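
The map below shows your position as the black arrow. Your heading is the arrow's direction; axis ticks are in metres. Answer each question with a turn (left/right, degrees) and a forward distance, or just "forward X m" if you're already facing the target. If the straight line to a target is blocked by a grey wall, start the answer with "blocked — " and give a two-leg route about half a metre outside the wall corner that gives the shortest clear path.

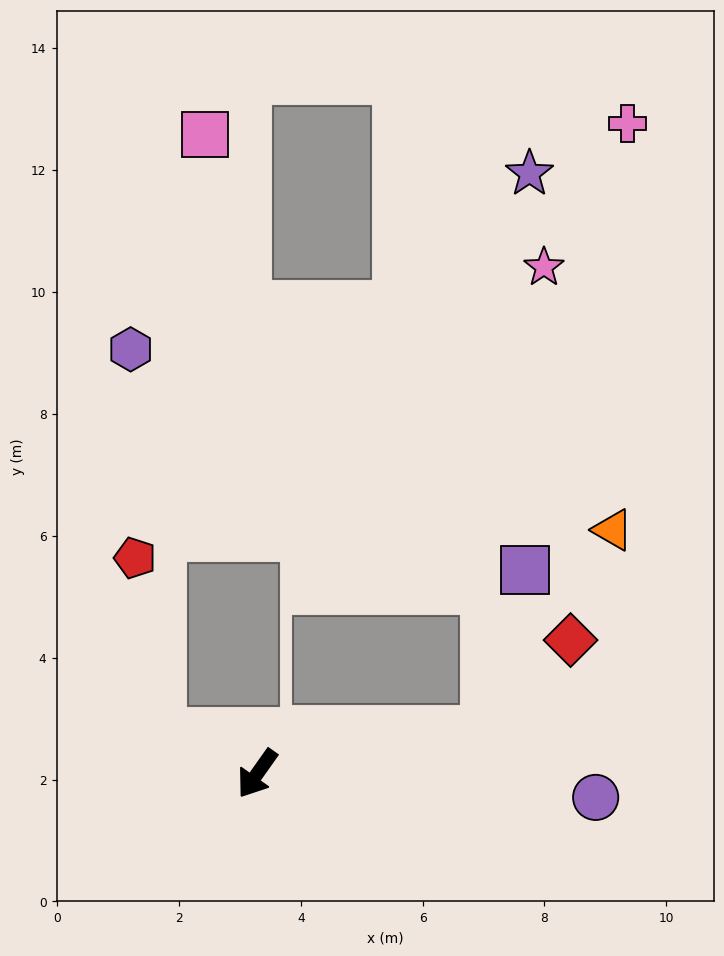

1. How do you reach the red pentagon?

blocked — turn right 77°, forward 1.7 m, then turn right 60°, forward 2.9 m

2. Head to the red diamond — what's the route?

blocked — turn left 136°, forward 3.8 m, then turn left 37°, forward 2.0 m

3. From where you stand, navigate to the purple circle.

turn left 121°, forward 5.6 m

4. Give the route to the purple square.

blocked — turn left 136°, forward 3.8 m, then turn left 66°, forward 2.7 m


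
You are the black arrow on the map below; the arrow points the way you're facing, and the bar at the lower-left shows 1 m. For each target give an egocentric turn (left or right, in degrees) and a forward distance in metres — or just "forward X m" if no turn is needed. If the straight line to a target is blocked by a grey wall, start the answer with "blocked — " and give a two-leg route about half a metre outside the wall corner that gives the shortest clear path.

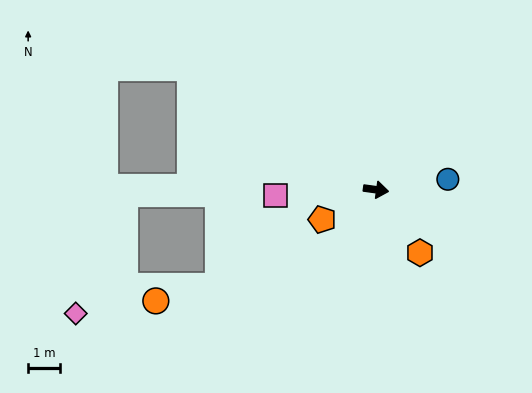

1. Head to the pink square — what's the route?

turn right 169°, forward 3.2 m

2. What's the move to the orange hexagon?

turn right 47°, forward 2.4 m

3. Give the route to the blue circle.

turn left 16°, forward 2.3 m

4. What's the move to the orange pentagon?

turn right 143°, forward 2.0 m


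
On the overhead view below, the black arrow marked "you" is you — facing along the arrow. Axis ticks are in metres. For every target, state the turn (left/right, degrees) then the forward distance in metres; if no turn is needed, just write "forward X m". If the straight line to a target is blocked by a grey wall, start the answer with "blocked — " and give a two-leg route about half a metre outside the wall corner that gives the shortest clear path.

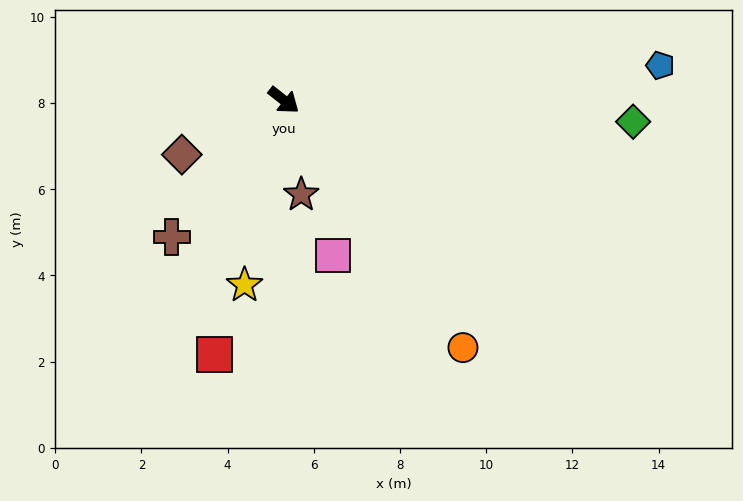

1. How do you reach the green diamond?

turn left 35°, forward 8.1 m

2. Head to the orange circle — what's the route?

turn right 16°, forward 7.1 m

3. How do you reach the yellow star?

turn right 64°, forward 4.4 m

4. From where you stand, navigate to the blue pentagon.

turn left 44°, forward 8.8 m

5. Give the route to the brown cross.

turn right 91°, forward 4.1 m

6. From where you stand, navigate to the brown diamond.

turn right 114°, forward 2.7 m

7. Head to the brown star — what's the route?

turn right 41°, forward 2.2 m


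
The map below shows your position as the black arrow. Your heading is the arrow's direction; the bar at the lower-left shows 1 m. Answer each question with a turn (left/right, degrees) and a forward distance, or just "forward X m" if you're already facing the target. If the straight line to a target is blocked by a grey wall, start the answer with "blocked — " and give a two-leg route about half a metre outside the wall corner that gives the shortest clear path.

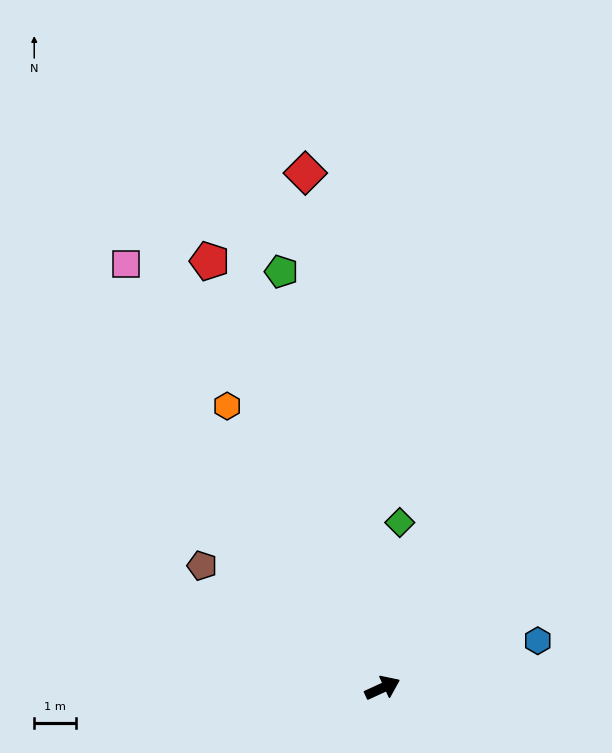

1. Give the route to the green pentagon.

turn left 79°, forward 10.2 m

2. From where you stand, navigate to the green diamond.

turn left 59°, forward 4.0 m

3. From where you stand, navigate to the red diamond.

turn left 74°, forward 12.4 m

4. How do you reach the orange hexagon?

turn left 94°, forward 7.7 m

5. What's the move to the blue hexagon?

turn right 8°, forward 3.9 m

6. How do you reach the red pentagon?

turn left 87°, forward 11.0 m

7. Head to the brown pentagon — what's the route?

turn left 121°, forward 5.2 m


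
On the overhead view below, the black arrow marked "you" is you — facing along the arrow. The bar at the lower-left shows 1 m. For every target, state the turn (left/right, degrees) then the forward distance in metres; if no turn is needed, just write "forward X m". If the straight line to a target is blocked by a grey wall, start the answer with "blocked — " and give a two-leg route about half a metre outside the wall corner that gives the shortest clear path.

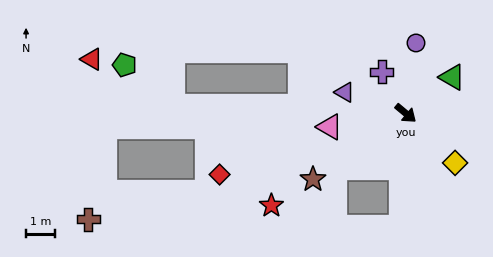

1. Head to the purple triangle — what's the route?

turn right 159°, forward 2.3 m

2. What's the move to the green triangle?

turn left 78°, forward 2.1 m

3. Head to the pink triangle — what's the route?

turn right 130°, forward 2.7 m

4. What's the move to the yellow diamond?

turn right 5°, forward 2.4 m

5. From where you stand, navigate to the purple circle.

turn left 122°, forward 2.5 m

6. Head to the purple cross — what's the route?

turn left 160°, forward 1.7 m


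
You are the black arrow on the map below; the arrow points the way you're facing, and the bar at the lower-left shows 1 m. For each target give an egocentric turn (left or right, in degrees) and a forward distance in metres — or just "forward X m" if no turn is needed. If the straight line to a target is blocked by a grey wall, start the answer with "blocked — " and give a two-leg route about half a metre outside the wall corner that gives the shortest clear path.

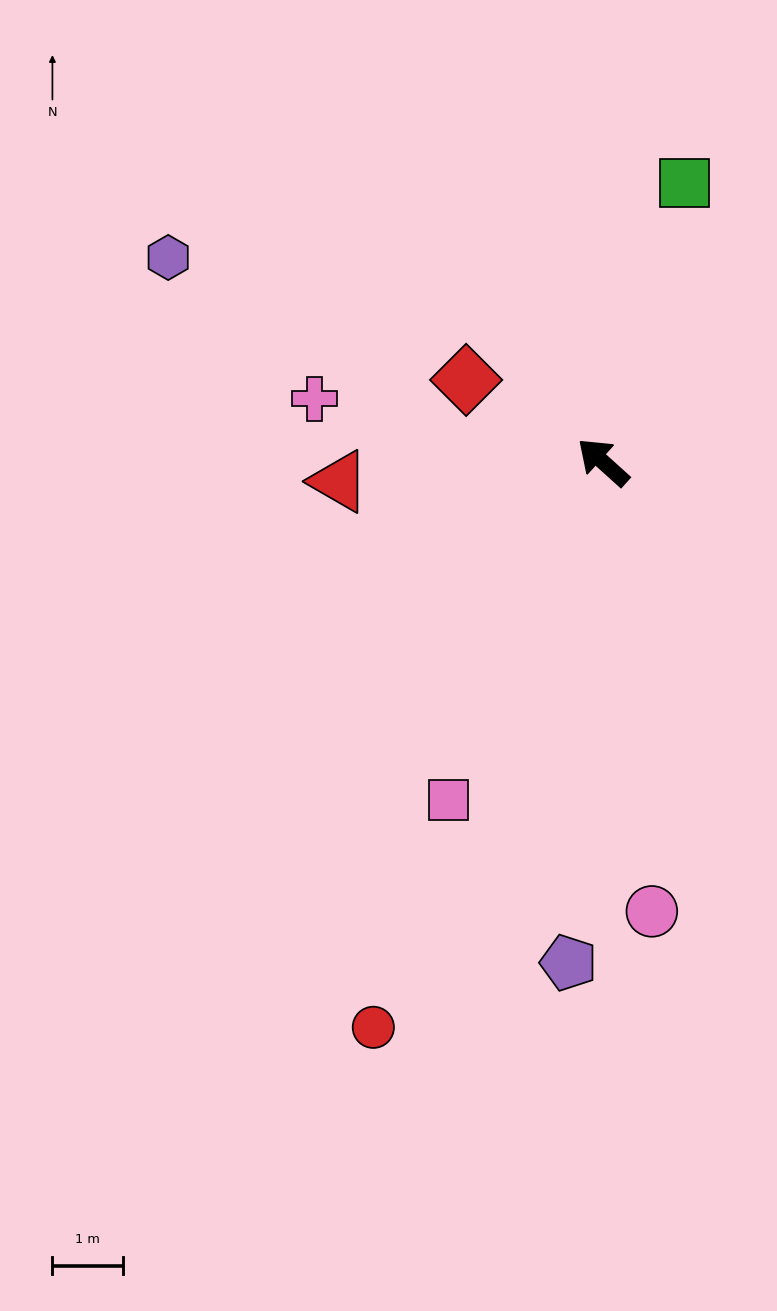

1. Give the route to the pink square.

turn left 107°, forward 5.3 m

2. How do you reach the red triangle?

turn left 46°, forward 3.8 m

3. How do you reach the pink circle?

turn left 138°, forward 6.4 m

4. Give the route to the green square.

turn right 64°, forward 4.1 m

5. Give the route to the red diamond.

turn left 11°, forward 2.3 m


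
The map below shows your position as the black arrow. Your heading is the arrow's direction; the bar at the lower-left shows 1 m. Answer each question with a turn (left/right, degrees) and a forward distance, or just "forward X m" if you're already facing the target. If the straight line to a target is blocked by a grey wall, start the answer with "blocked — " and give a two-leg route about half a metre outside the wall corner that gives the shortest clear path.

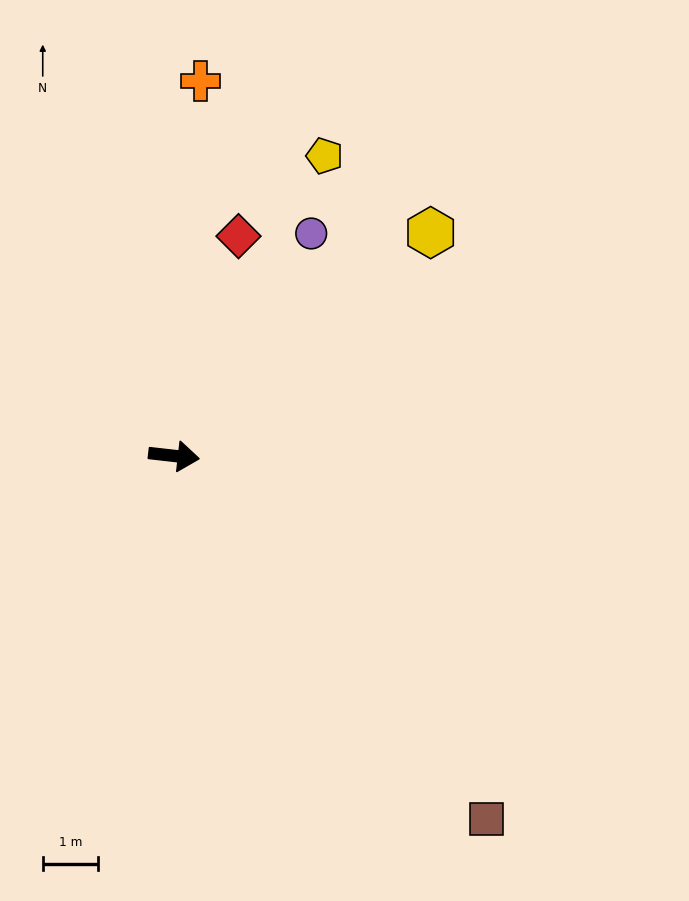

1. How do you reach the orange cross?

turn left 92°, forward 6.8 m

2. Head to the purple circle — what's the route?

turn left 65°, forward 4.7 m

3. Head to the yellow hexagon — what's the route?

turn left 47°, forward 6.2 m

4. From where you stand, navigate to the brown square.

turn right 43°, forward 8.7 m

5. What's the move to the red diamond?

turn left 80°, forward 4.2 m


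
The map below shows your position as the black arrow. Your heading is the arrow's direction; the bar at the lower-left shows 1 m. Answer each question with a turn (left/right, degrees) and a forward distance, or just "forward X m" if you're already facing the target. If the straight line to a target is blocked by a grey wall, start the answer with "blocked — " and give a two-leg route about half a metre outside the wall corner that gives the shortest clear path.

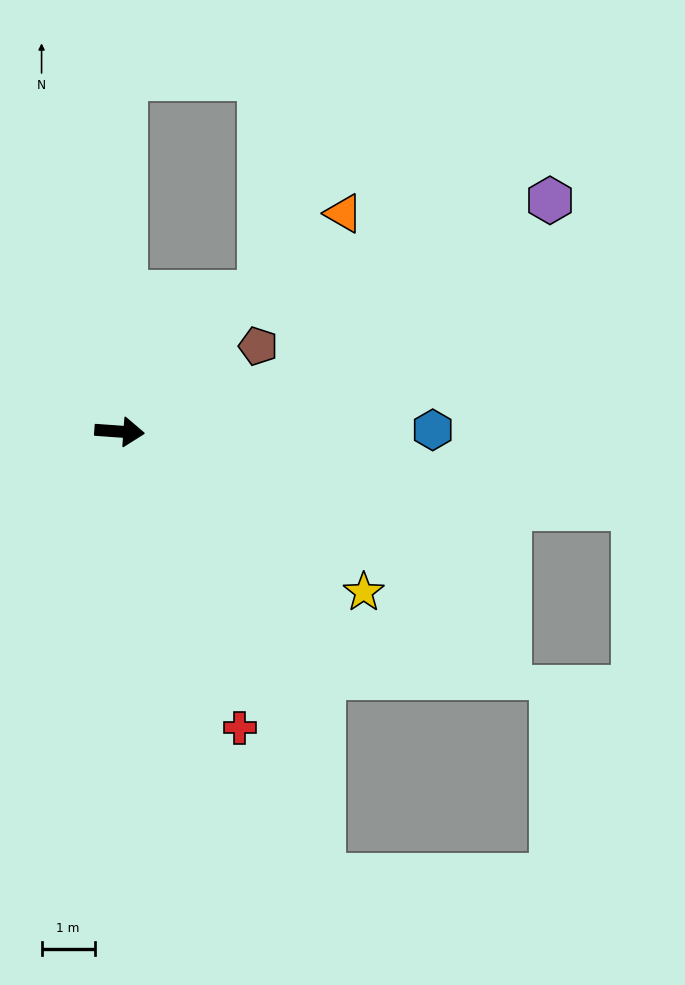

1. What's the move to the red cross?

turn right 64°, forward 6.0 m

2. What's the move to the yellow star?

turn right 29°, forward 5.5 m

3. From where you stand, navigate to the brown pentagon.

turn left 36°, forward 3.1 m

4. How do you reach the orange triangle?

turn left 48°, forward 5.9 m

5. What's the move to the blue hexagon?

turn left 4°, forward 5.9 m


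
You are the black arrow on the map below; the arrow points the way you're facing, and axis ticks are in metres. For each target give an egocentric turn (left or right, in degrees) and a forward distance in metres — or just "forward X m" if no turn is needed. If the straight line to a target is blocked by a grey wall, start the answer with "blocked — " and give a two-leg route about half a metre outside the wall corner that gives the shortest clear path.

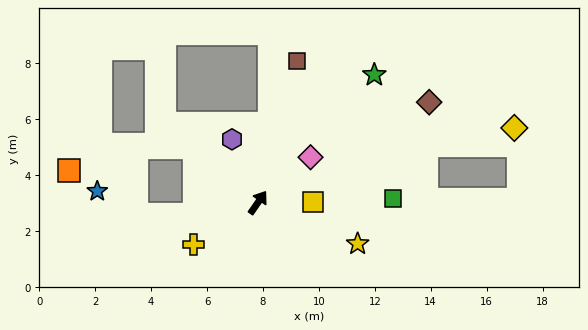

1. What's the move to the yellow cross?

turn left 158°, forward 2.8 m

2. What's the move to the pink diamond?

turn right 14°, forward 2.5 m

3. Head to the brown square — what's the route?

turn left 20°, forward 5.3 m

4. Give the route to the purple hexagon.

turn left 57°, forward 2.4 m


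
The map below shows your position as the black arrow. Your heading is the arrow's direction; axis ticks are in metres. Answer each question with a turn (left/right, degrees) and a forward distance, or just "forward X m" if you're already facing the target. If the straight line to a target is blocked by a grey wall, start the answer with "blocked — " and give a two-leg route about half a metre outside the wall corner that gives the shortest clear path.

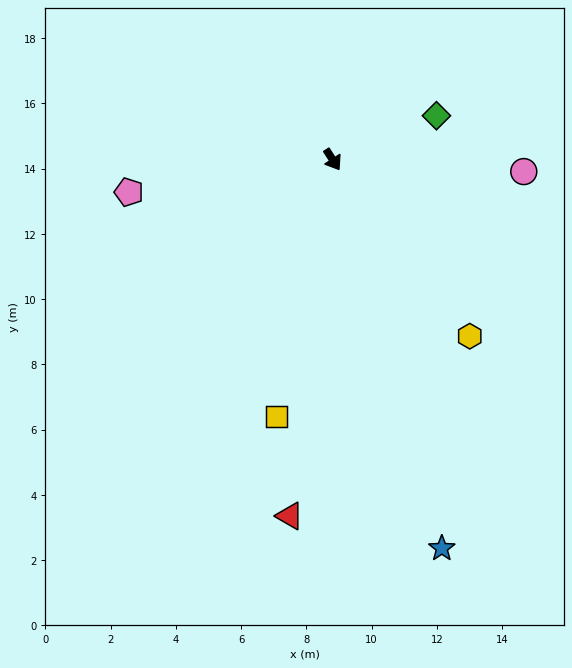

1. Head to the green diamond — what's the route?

turn left 80°, forward 3.5 m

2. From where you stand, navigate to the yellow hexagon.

turn left 5°, forward 6.9 m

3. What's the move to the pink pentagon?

turn right 114°, forward 6.3 m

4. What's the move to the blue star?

turn right 17°, forward 12.4 m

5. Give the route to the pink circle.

turn left 54°, forward 5.9 m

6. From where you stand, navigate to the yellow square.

turn right 45°, forward 8.1 m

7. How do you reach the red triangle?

turn right 40°, forward 11.0 m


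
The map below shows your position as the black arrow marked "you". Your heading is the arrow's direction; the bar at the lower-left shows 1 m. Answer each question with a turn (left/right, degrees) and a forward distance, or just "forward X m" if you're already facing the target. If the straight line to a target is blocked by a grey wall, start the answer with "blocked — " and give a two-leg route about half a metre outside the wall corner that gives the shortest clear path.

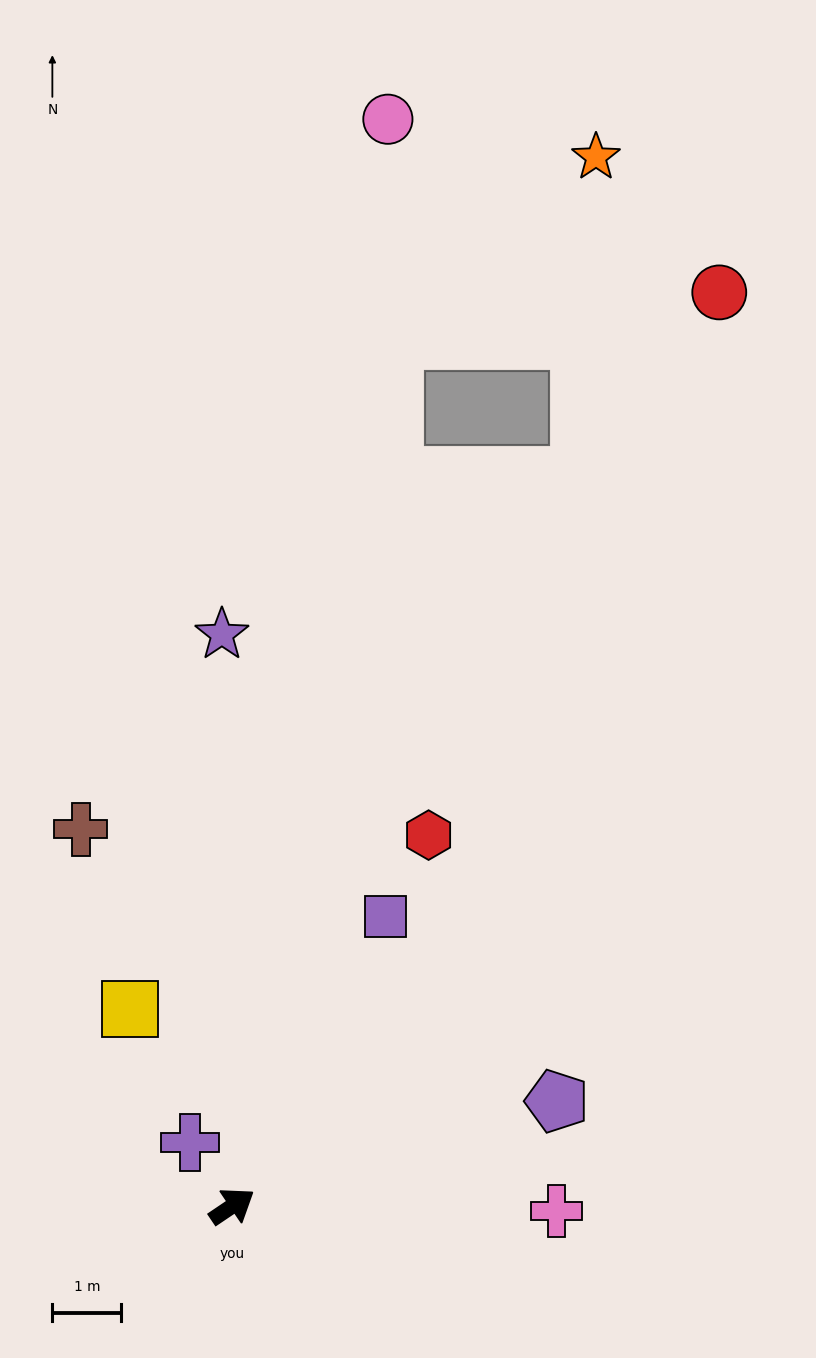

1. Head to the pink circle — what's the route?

turn left 48°, forward 15.9 m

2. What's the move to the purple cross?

turn left 90°, forward 1.1 m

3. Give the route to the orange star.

blocked — turn left 45°, forward 12.8 m, then turn right 37°, forward 4.0 m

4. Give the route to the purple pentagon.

turn right 16°, forward 5.0 m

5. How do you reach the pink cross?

turn right 35°, forward 4.7 m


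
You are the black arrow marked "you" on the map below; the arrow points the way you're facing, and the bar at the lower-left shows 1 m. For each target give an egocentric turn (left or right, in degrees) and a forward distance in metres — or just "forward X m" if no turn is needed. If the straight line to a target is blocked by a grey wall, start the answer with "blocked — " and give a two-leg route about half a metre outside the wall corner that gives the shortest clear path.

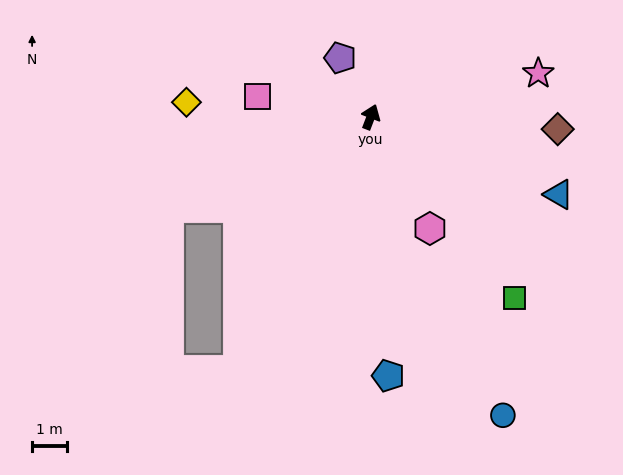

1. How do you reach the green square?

turn right 121°, forward 6.6 m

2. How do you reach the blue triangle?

turn right 91°, forward 5.8 m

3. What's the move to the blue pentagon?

turn right 155°, forward 7.4 m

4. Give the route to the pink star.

turn right 54°, forward 4.9 m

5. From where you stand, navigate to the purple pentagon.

turn left 48°, forward 1.9 m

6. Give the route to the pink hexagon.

turn right 131°, forward 3.6 m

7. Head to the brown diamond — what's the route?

turn right 73°, forward 5.3 m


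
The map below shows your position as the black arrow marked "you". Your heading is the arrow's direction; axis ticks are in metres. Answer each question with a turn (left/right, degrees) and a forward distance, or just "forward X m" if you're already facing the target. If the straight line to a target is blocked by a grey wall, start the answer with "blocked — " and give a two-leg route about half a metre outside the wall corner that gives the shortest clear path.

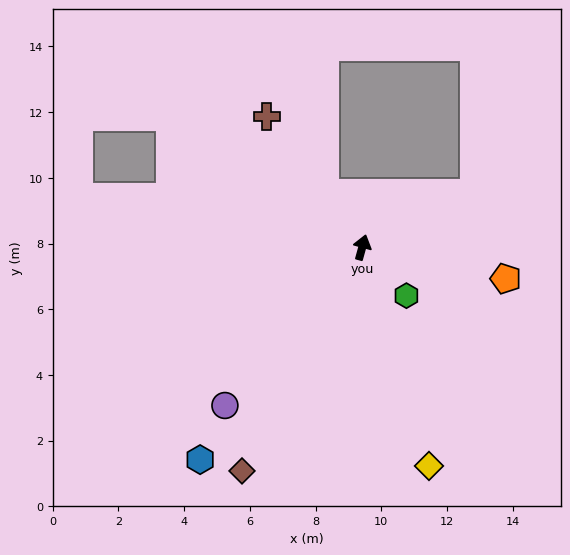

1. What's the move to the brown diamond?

turn left 167°, forward 7.7 m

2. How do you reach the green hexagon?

turn right 122°, forward 2.0 m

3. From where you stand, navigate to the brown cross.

turn left 52°, forward 4.9 m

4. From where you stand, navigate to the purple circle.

turn left 154°, forward 6.4 m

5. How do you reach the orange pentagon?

turn right 87°, forward 4.5 m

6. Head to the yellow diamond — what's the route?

turn right 148°, forward 7.0 m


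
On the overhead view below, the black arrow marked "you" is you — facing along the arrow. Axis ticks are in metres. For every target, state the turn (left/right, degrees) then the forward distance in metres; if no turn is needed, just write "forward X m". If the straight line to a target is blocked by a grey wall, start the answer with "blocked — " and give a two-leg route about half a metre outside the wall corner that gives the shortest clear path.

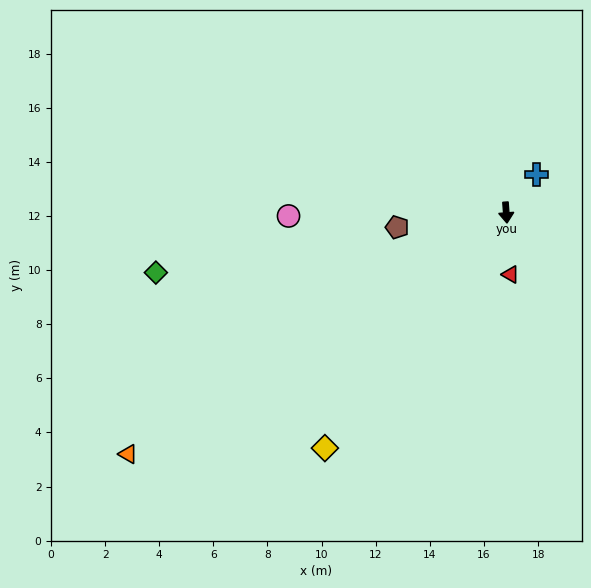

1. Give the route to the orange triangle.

turn right 62°, forward 16.6 m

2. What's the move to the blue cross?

turn left 137°, forward 1.8 m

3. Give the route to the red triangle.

forward 2.3 m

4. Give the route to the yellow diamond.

turn right 42°, forward 11.0 m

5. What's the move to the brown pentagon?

turn right 87°, forward 4.1 m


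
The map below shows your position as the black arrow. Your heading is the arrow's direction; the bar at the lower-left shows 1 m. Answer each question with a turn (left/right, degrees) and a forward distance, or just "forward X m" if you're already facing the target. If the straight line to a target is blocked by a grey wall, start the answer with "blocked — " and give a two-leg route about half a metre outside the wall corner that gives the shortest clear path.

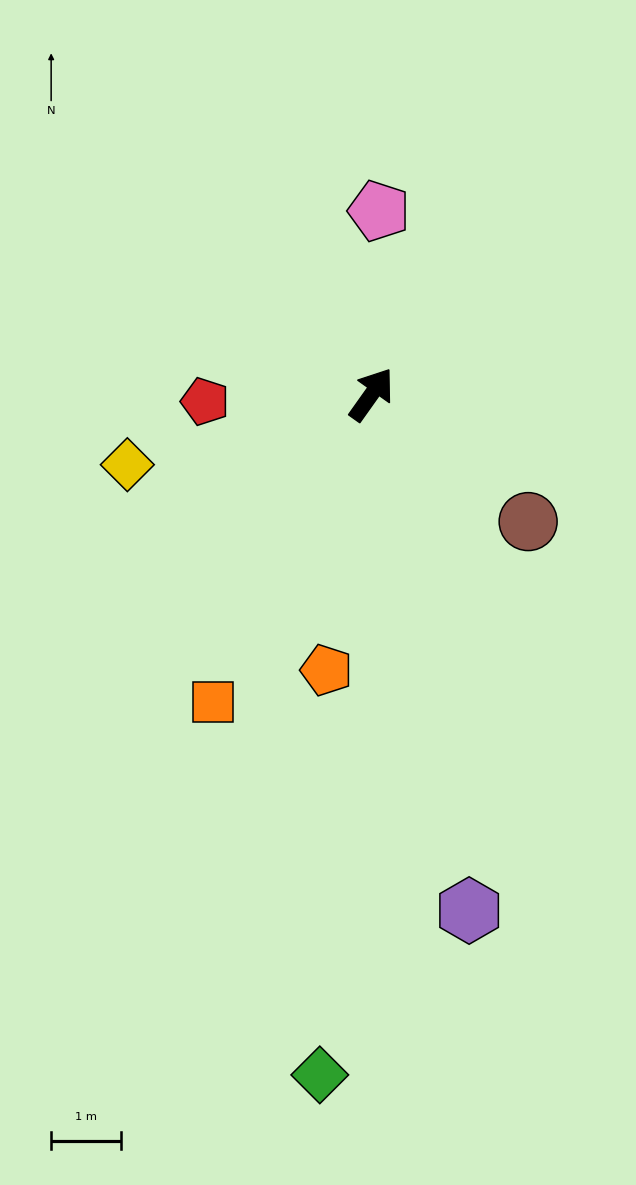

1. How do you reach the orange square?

turn right 172°, forward 5.0 m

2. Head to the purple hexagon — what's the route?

turn right 134°, forward 7.5 m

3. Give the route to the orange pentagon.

turn right 154°, forward 4.0 m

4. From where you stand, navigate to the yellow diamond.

turn left 141°, forward 3.6 m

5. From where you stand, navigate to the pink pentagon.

turn left 33°, forward 2.6 m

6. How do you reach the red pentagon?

turn left 128°, forward 2.4 m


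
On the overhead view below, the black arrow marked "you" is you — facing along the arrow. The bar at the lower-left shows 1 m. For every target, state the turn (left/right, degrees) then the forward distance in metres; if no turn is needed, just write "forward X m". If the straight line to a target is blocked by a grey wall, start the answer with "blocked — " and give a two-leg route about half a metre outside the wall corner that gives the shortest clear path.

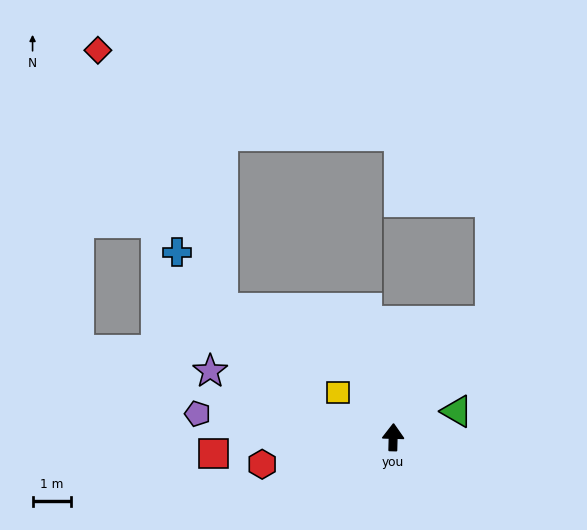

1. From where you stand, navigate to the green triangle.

turn right 66°, forward 1.8 m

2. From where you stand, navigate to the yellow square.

turn left 52°, forward 1.9 m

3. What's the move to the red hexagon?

turn left 103°, forward 3.5 m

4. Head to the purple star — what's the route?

turn left 72°, forward 5.1 m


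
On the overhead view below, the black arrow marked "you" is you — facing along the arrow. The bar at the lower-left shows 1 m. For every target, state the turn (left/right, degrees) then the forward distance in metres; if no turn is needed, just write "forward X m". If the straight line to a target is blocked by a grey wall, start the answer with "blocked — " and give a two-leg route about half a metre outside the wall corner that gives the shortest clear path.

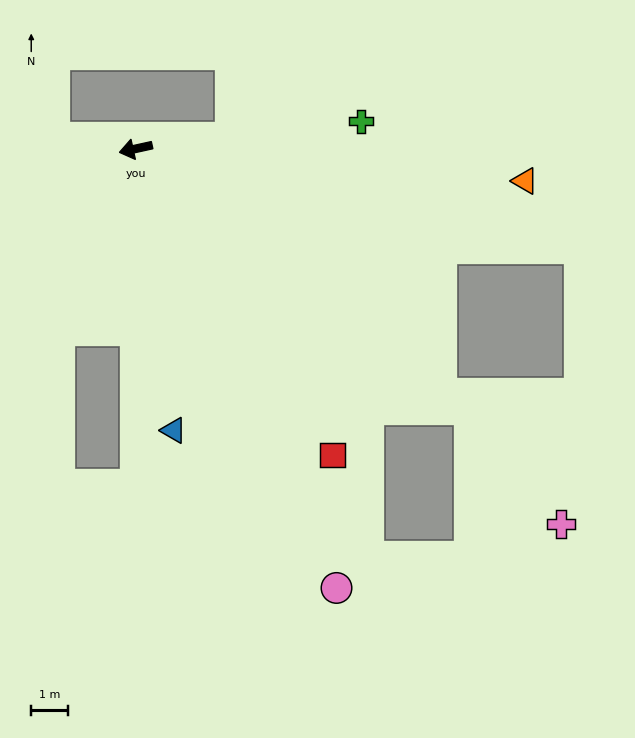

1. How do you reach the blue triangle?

turn left 85°, forward 7.6 m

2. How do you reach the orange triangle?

turn left 163°, forward 10.5 m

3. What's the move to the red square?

turn left 110°, forward 9.8 m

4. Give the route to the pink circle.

turn left 102°, forward 13.0 m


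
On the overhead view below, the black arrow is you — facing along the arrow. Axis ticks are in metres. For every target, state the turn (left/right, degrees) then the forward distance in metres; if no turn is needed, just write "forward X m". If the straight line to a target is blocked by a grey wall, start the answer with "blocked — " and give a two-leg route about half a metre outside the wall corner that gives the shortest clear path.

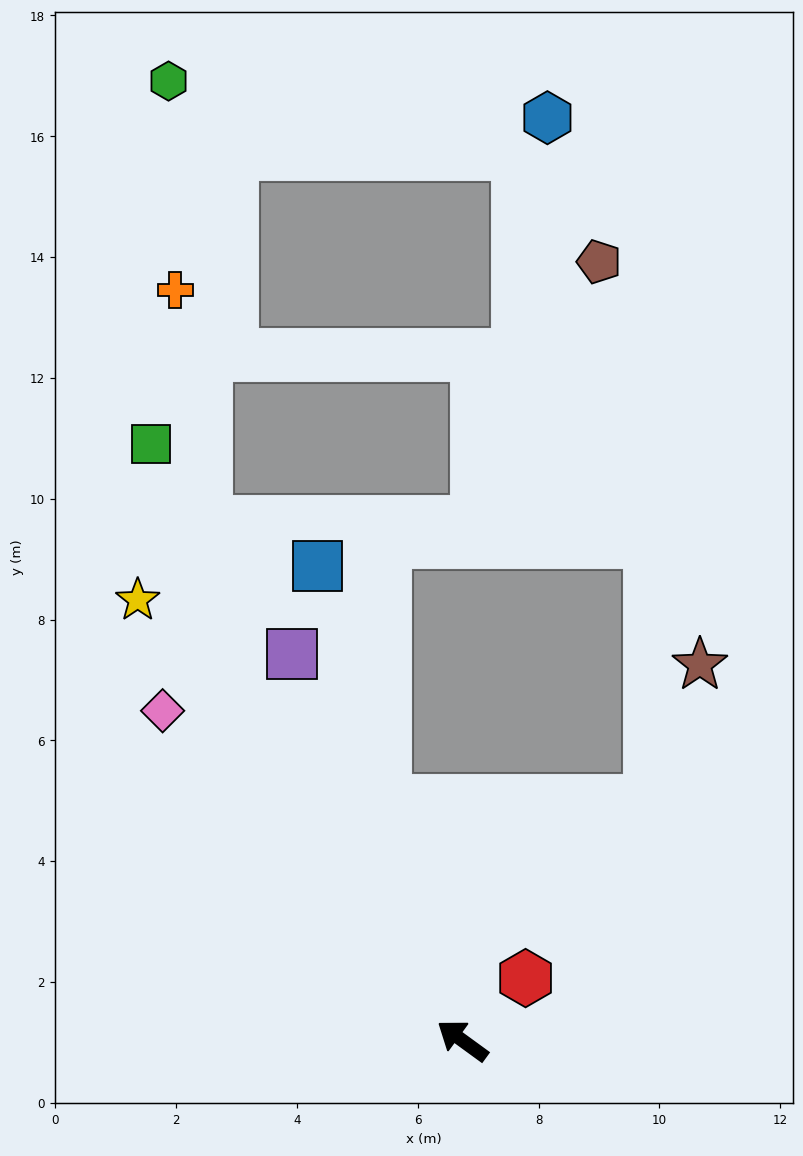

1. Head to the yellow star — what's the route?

turn right 18°, forward 9.1 m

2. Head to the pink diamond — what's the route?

turn right 12°, forward 7.4 m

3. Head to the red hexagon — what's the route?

turn right 99°, forward 1.5 m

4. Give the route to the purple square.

turn right 30°, forward 7.0 m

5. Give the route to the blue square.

turn right 37°, forward 8.2 m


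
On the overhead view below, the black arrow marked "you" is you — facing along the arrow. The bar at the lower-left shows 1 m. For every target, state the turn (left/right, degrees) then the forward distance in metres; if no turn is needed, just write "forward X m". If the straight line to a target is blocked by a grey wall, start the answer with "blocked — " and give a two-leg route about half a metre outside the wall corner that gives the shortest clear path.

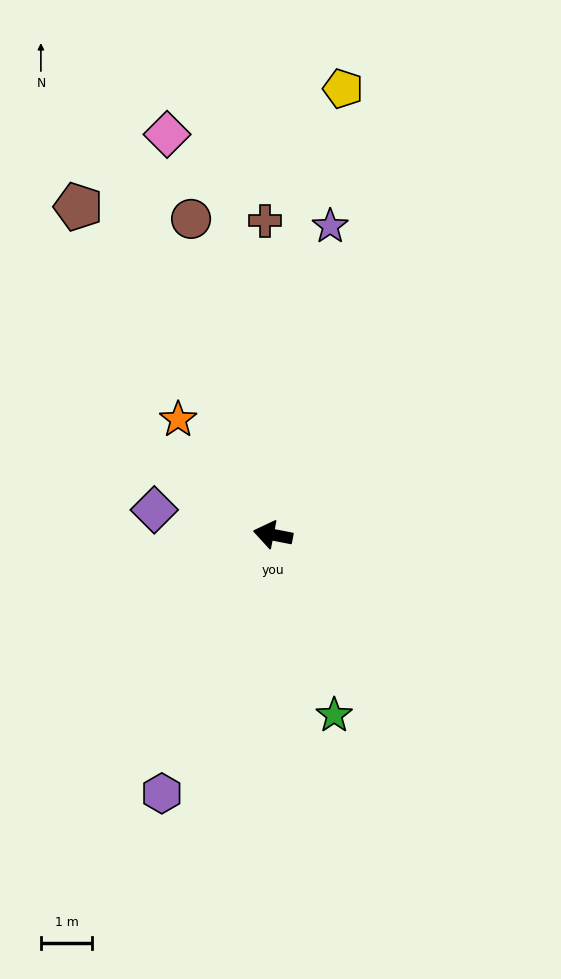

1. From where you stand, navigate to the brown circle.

turn right 64°, forward 6.3 m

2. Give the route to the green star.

turn left 120°, forward 3.7 m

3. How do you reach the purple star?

turn right 89°, forward 6.1 m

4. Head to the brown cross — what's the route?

turn right 77°, forward 6.1 m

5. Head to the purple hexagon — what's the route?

turn left 78°, forward 5.5 m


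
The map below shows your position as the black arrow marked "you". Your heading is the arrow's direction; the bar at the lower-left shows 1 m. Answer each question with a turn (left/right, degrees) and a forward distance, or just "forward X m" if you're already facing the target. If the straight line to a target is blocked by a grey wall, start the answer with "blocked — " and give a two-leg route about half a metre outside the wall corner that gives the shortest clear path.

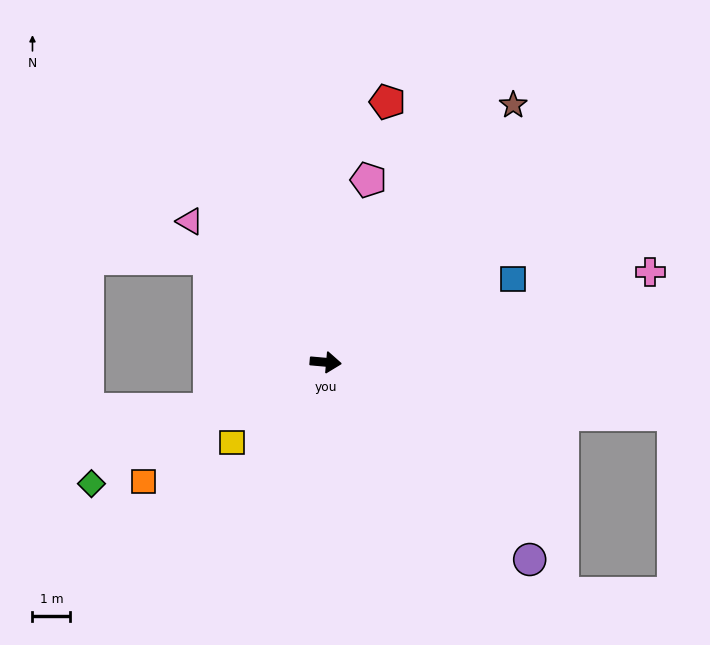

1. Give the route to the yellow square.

turn right 134°, forward 3.3 m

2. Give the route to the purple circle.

turn right 39°, forward 7.5 m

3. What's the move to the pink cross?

turn left 21°, forward 8.9 m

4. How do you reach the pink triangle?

turn left 139°, forward 5.2 m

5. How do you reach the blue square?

turn left 29°, forward 5.4 m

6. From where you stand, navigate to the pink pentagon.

turn left 82°, forward 5.0 m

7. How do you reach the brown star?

turn left 59°, forward 8.4 m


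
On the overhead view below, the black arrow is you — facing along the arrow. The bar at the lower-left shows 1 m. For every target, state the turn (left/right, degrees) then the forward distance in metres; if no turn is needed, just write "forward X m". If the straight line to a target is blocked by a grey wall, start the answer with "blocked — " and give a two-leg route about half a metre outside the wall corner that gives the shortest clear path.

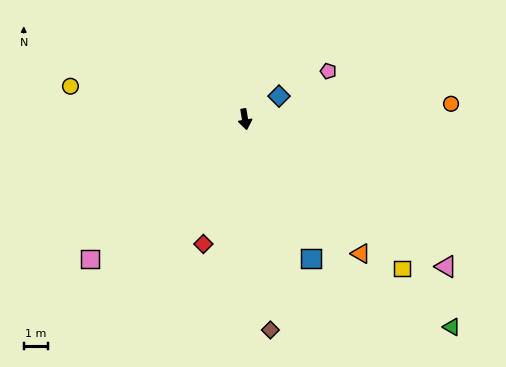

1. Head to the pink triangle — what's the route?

turn left 45°, forward 10.1 m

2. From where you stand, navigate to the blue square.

turn left 16°, forward 6.3 m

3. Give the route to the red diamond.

turn right 28°, forward 5.3 m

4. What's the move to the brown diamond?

turn right 2°, forward 8.6 m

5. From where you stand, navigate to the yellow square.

turn left 37°, forward 8.8 m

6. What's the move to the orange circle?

turn left 85°, forward 8.4 m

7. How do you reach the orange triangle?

turn left 32°, forward 7.2 m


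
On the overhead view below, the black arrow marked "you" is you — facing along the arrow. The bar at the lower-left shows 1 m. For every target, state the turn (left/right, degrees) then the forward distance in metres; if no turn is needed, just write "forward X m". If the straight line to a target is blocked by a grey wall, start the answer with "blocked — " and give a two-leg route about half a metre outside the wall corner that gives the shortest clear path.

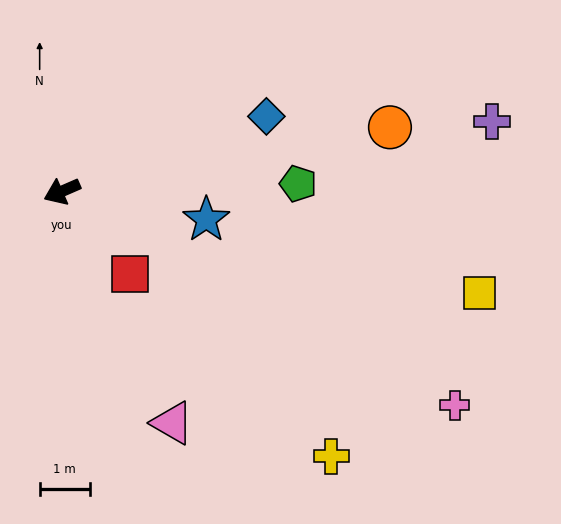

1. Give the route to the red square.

turn left 106°, forward 2.1 m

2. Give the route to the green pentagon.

turn left 158°, forward 4.7 m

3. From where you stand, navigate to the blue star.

turn left 145°, forward 2.9 m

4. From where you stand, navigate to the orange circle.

turn left 168°, forward 6.6 m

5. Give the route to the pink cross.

turn left 128°, forward 8.9 m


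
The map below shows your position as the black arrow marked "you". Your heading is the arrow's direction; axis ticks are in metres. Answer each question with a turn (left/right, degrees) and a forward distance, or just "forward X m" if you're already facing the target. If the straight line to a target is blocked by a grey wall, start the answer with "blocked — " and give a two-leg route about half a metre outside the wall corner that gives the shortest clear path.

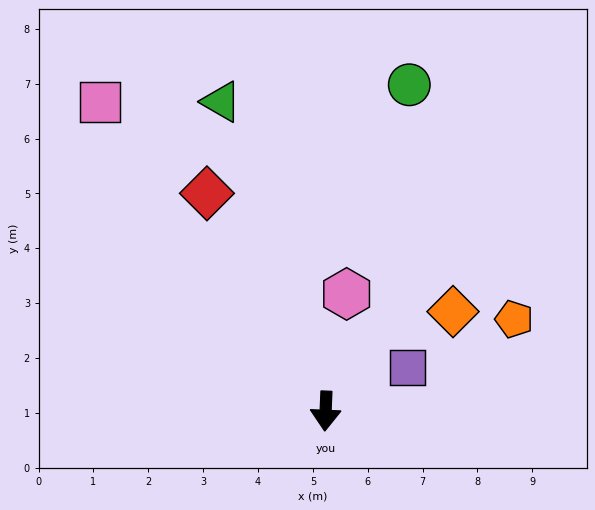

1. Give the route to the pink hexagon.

turn left 172°, forward 2.2 m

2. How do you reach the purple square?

turn left 121°, forward 1.7 m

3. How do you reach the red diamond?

turn right 149°, forward 4.5 m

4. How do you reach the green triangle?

turn right 159°, forward 6.0 m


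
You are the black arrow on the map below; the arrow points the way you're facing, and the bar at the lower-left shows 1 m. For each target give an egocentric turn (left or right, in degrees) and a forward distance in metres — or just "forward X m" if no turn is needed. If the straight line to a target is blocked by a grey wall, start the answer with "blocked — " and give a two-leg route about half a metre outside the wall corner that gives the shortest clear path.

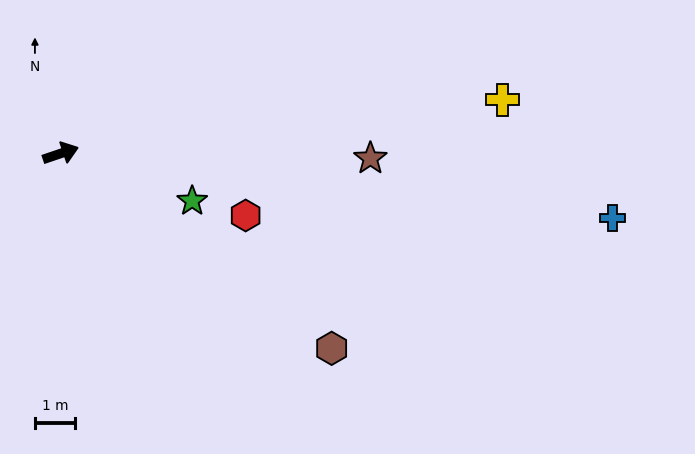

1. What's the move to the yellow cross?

turn right 12°, forward 11.2 m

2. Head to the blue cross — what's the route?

turn right 25°, forward 13.9 m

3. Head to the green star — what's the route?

turn right 39°, forward 3.5 m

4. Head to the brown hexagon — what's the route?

turn right 54°, forward 8.4 m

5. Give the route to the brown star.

turn right 20°, forward 7.8 m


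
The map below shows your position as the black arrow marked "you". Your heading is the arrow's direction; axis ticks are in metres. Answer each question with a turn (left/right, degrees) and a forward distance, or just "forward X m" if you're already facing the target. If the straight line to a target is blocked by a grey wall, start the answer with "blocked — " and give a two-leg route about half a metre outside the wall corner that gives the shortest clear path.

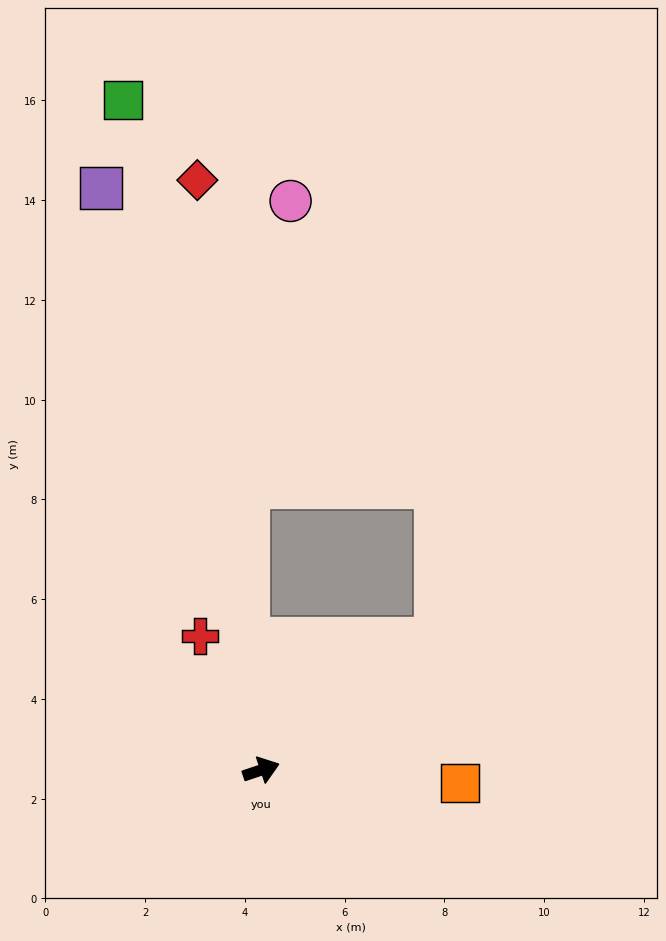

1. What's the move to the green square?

turn left 83°, forward 13.7 m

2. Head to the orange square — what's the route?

turn right 22°, forward 4.0 m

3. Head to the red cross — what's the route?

turn left 96°, forward 3.0 m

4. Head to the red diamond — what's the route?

turn left 78°, forward 11.9 m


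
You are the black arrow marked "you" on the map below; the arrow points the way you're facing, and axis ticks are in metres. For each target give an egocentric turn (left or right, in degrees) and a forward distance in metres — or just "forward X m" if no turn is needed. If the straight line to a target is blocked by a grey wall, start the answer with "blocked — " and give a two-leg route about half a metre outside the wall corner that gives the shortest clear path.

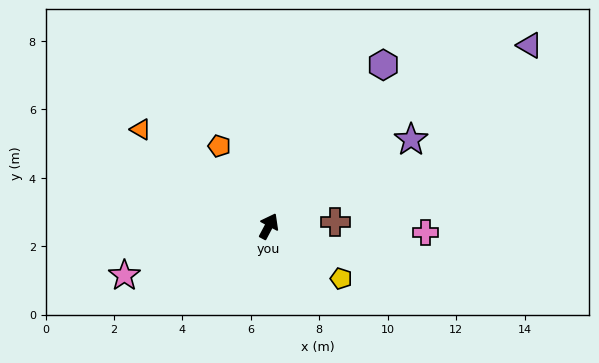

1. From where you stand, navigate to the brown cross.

turn right 58°, forward 1.9 m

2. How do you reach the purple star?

turn right 31°, forward 4.9 m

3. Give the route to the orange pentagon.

turn left 60°, forward 2.8 m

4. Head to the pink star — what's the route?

turn left 137°, forward 4.5 m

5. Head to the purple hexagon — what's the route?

turn right 7°, forward 5.8 m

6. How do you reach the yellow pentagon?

turn right 98°, forward 2.6 m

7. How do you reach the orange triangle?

turn left 81°, forward 4.7 m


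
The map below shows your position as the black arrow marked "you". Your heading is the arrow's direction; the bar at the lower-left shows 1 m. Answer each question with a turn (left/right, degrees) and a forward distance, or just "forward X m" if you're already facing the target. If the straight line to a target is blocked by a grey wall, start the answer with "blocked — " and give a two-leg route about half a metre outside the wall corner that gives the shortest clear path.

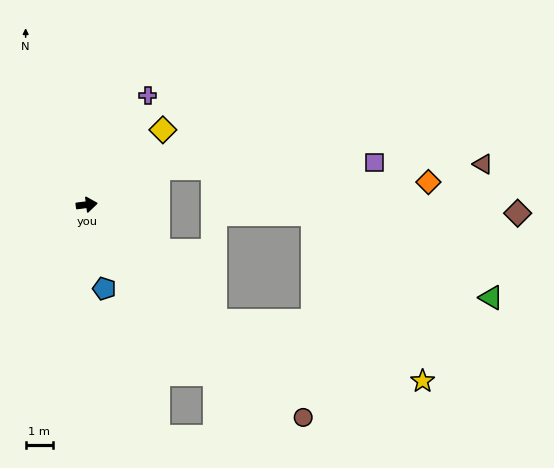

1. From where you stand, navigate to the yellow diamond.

turn left 37°, forward 3.9 m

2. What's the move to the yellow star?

blocked — turn right 49°, forward 6.3 m, then turn left 25°, forward 7.8 m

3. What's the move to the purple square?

blocked — turn left 19°, forward 2.9 m, then turn right 25°, forward 7.9 m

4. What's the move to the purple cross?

turn left 53°, forward 4.5 m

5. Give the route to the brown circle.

turn right 52°, forward 11.0 m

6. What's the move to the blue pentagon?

turn right 86°, forward 3.1 m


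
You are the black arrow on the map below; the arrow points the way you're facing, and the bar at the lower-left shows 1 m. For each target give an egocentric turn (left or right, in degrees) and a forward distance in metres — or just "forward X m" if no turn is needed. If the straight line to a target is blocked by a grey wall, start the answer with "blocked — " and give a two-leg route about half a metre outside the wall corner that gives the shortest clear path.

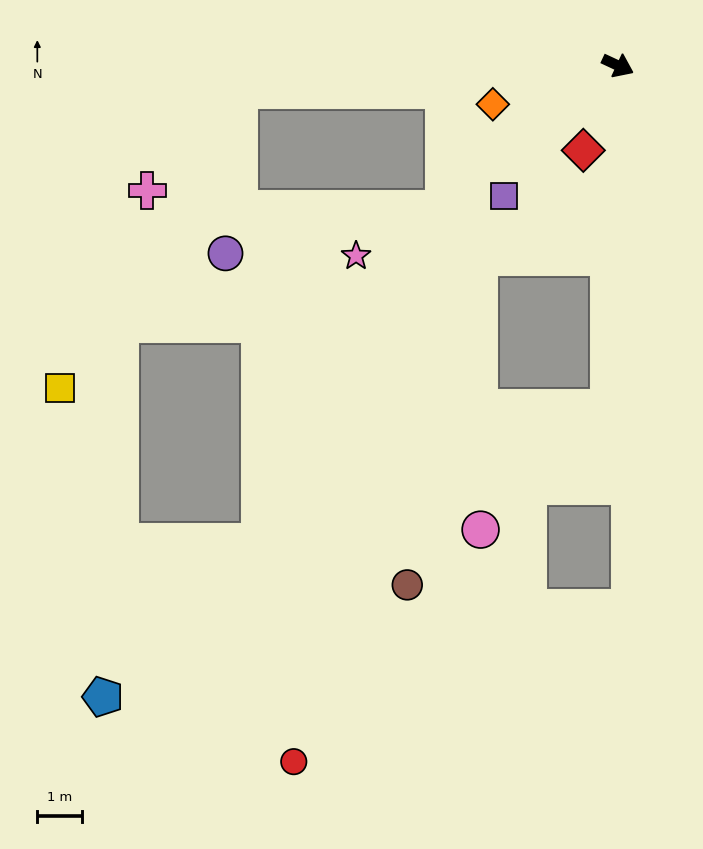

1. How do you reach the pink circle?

blocked — turn right 67°, forward 7.7 m, then turn right 45°, forward 3.9 m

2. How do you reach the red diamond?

turn right 87°, forward 2.0 m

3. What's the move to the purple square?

turn right 106°, forward 3.9 m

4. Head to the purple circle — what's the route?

blocked — turn right 115°, forward 5.0 m, then turn right 29°, forward 5.0 m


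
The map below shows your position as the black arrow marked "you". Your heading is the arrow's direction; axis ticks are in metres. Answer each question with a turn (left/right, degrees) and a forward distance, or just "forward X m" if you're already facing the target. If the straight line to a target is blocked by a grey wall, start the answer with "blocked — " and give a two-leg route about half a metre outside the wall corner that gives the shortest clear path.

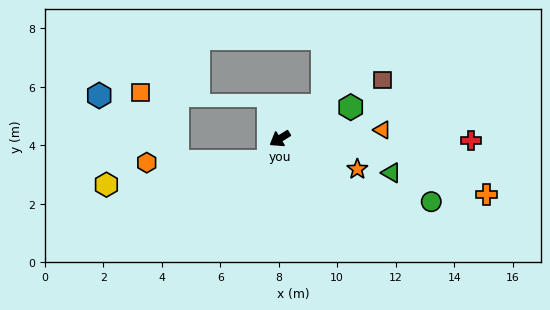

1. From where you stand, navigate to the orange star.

turn left 127°, forward 2.8 m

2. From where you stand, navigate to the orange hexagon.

blocked — turn left 34°, forward 0.9 m, then turn right 66°, forward 4.2 m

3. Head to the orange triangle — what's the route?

turn left 153°, forward 3.5 m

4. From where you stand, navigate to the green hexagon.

turn left 172°, forward 2.7 m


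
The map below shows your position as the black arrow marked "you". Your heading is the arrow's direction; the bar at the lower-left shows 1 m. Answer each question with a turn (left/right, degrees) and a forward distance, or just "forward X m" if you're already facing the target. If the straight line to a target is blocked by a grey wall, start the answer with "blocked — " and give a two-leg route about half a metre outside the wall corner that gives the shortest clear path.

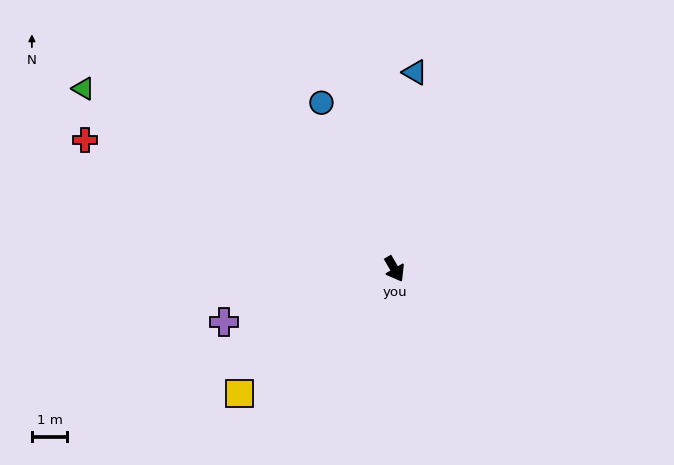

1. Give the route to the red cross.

turn right 143°, forward 9.5 m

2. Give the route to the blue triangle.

turn left 144°, forward 5.6 m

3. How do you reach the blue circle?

turn left 174°, forward 5.1 m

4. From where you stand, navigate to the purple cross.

turn right 103°, forward 5.1 m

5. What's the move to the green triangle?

turn right 150°, forward 10.2 m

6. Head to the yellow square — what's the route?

turn right 81°, forward 5.6 m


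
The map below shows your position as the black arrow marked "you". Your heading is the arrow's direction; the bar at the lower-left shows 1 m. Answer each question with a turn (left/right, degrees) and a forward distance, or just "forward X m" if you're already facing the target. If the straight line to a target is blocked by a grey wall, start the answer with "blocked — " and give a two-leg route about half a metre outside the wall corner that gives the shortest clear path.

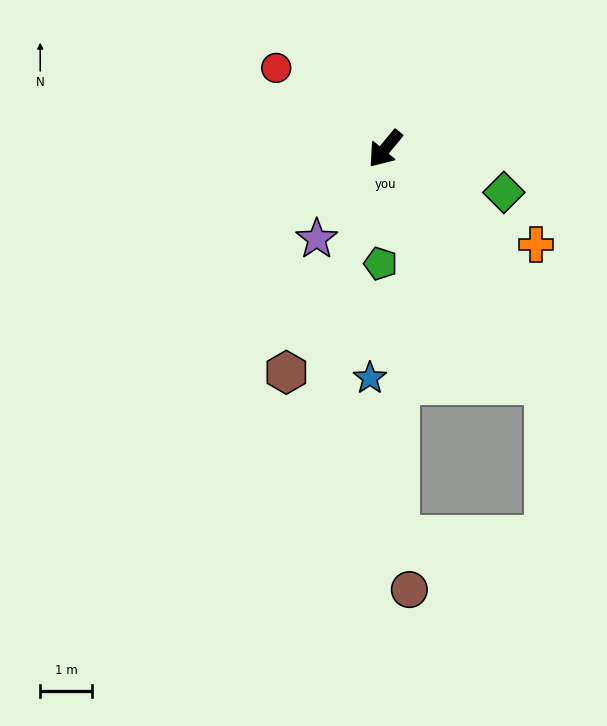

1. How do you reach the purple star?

turn left 2°, forward 2.2 m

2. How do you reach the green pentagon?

turn left 37°, forward 2.2 m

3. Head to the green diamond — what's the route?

turn left 109°, forward 2.5 m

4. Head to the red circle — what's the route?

turn right 87°, forward 2.6 m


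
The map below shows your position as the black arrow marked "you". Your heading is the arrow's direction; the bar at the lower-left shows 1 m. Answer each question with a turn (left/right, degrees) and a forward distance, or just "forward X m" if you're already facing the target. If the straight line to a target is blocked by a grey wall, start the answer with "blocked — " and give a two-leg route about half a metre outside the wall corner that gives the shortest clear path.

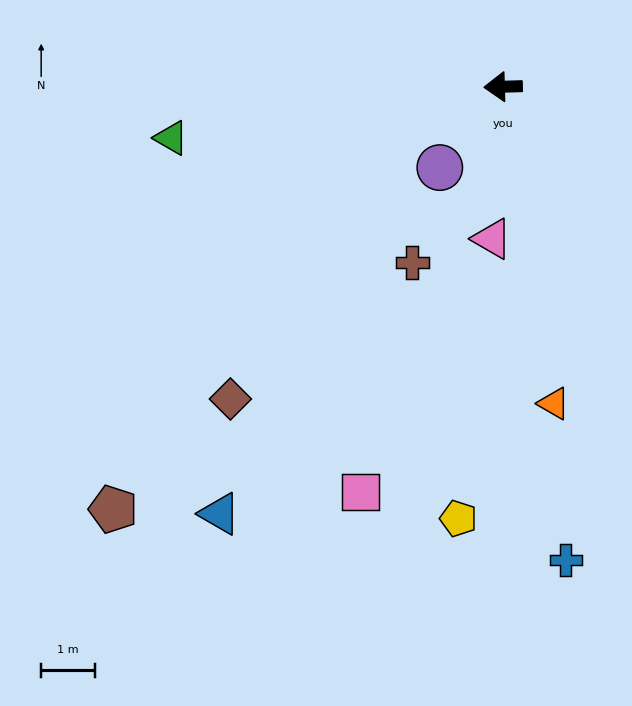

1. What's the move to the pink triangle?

turn left 84°, forward 2.8 m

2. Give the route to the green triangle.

turn left 7°, forward 6.3 m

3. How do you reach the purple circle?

turn left 50°, forward 1.9 m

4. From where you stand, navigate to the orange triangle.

turn left 97°, forward 6.0 m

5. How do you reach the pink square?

turn left 69°, forward 8.0 m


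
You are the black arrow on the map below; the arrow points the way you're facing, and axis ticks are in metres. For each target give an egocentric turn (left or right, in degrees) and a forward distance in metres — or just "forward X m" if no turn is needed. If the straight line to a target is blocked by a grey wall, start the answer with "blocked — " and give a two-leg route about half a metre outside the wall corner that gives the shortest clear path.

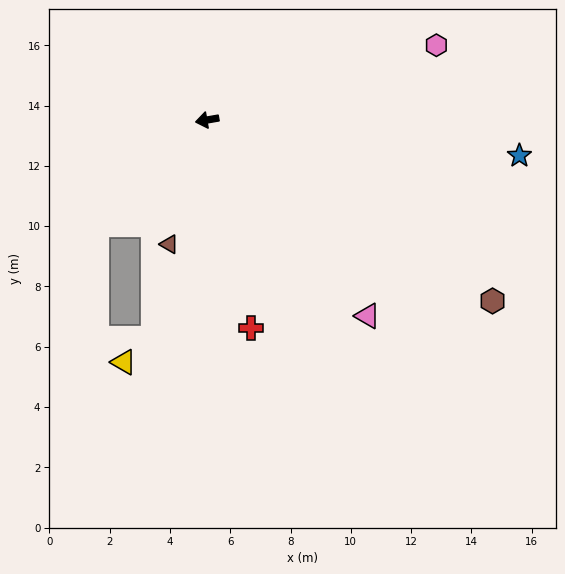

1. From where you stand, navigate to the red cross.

turn left 92°, forward 7.1 m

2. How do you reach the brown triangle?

turn left 63°, forward 4.3 m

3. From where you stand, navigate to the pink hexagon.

turn right 172°, forward 8.0 m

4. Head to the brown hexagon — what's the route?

turn left 138°, forward 11.2 m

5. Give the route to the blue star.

turn left 164°, forward 10.4 m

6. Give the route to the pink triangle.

turn left 119°, forward 8.4 m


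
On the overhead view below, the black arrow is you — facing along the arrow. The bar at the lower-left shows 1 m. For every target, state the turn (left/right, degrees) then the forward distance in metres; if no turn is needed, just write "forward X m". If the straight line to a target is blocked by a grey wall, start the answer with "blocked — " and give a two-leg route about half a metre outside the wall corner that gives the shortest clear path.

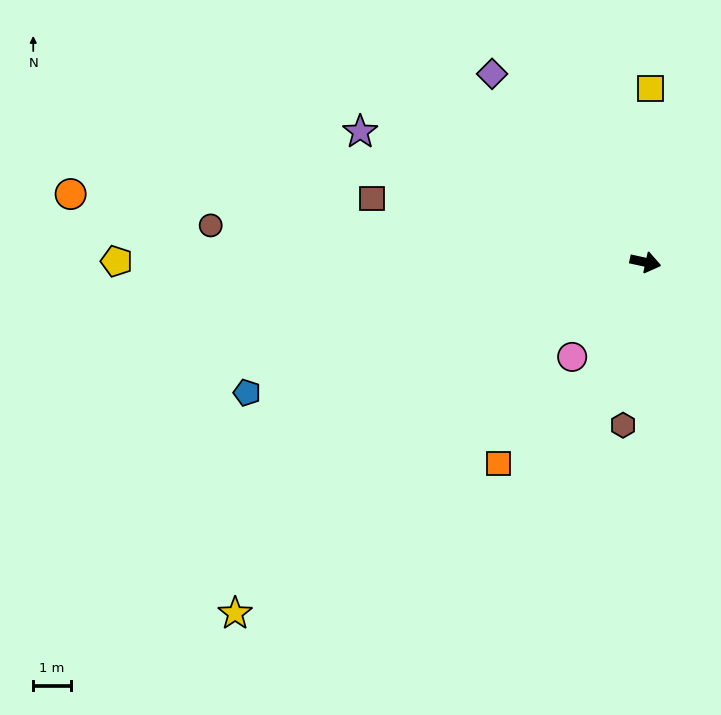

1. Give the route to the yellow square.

turn left 101°, forward 4.6 m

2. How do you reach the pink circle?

turn right 115°, forward 3.2 m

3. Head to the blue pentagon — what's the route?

turn right 150°, forward 11.1 m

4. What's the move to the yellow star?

turn right 127°, forward 14.3 m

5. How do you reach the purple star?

turn left 168°, forward 8.3 m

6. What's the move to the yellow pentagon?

turn right 168°, forward 14.0 m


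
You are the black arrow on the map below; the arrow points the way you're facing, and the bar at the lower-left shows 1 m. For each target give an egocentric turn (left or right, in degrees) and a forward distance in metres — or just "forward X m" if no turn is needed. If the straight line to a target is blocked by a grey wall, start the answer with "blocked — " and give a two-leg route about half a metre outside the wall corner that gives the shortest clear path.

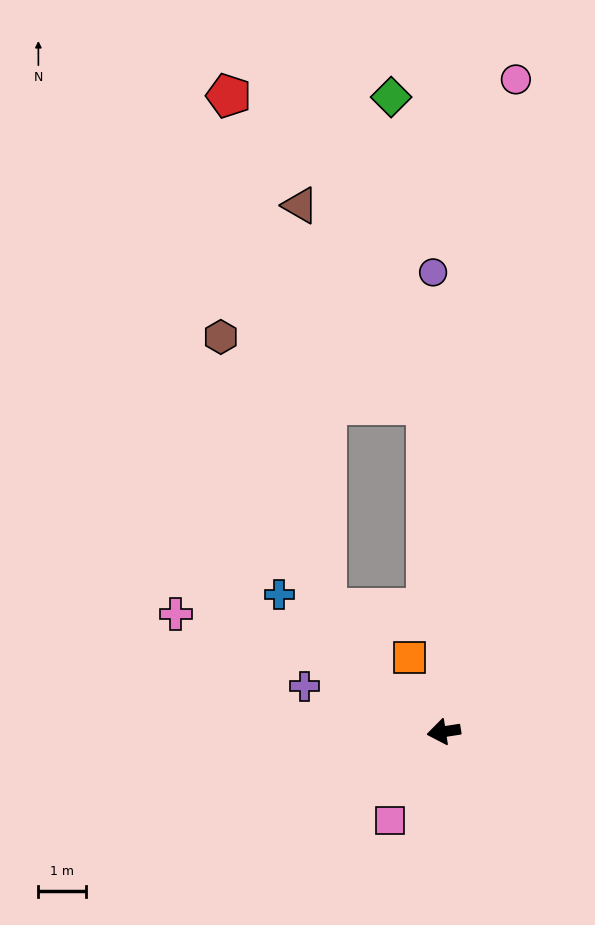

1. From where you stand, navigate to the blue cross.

turn right 49°, forward 4.5 m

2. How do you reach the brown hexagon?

blocked — turn right 96°, forward 6.9 m, then turn left 69°, forward 4.6 m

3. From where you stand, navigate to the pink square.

turn left 50°, forward 2.2 m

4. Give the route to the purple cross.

turn right 27°, forward 3.1 m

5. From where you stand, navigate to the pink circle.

turn right 105°, forward 13.9 m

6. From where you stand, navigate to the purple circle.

turn right 98°, forward 9.7 m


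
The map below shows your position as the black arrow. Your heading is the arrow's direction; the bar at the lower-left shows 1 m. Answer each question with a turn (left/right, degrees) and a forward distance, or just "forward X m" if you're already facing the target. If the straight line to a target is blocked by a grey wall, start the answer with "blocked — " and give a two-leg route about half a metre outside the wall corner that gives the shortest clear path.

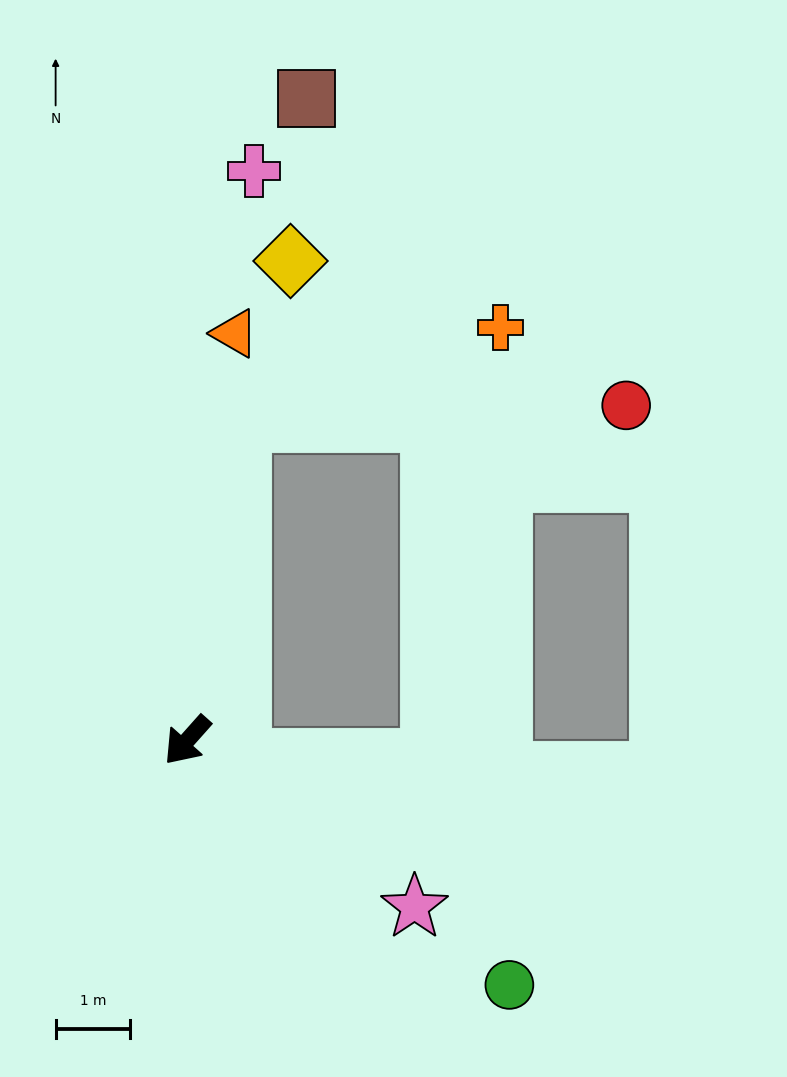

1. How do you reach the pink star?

turn left 95°, forward 3.8 m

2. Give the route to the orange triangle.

turn right 145°, forward 5.5 m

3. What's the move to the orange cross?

blocked — turn right 148°, forward 4.4 m, then turn right 61°, forward 3.7 m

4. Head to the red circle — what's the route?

blocked — turn right 148°, forward 4.4 m, then turn right 78°, forward 5.2 m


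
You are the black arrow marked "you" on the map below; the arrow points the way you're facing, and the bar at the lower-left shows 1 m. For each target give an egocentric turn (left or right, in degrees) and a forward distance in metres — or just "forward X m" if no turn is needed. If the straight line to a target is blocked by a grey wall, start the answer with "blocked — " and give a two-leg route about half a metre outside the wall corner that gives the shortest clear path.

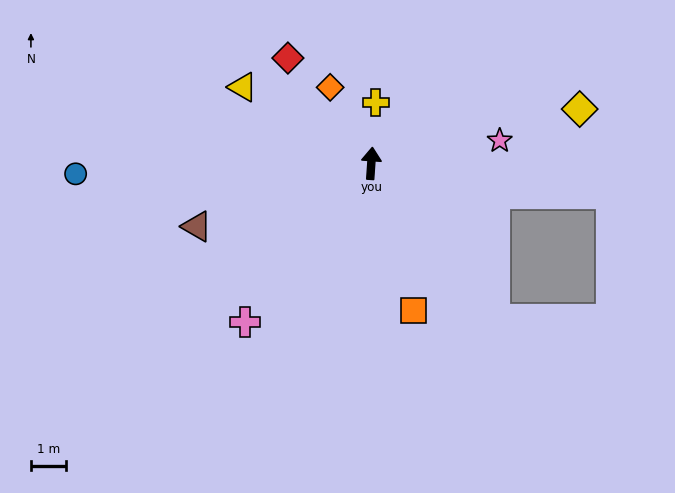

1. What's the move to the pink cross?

turn left 145°, forward 5.7 m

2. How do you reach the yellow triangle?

turn left 63°, forward 4.2 m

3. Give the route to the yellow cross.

forward 1.7 m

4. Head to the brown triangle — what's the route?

turn left 114°, forward 5.2 m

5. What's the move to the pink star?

turn right 76°, forward 3.7 m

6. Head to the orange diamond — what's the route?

turn left 32°, forward 2.4 m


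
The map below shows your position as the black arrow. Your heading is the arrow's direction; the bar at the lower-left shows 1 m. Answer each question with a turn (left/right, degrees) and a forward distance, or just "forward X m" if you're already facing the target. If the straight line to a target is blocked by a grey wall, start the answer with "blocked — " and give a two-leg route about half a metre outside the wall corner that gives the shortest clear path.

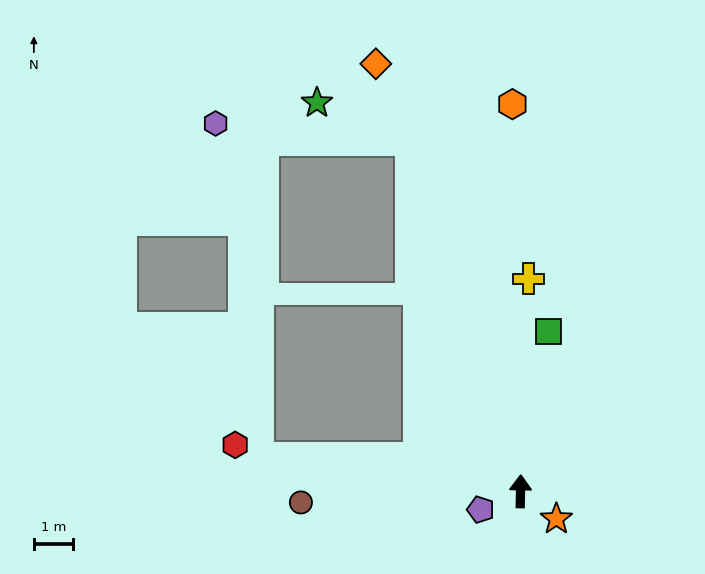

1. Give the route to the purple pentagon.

turn left 116°, forward 1.1 m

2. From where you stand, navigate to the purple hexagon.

blocked — turn left 18°, forward 9.5 m, then turn left 68°, forward 5.0 m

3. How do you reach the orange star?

turn right 126°, forward 1.2 m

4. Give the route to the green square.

turn right 9°, forward 4.2 m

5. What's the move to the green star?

blocked — turn left 18°, forward 9.5 m, then turn left 52°, forward 2.6 m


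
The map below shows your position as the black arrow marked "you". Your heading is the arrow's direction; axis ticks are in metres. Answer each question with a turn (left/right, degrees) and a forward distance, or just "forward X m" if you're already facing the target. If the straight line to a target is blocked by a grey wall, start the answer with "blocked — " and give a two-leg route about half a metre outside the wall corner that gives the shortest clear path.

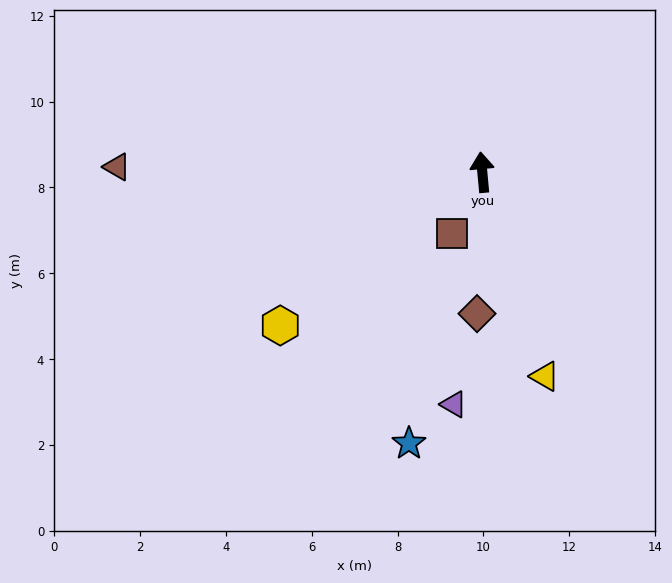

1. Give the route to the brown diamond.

turn left 173°, forward 3.3 m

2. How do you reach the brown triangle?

turn left 84°, forward 8.5 m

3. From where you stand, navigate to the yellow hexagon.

turn left 122°, forward 5.9 m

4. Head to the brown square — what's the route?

turn left 149°, forward 1.6 m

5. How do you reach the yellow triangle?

turn right 168°, forward 5.0 m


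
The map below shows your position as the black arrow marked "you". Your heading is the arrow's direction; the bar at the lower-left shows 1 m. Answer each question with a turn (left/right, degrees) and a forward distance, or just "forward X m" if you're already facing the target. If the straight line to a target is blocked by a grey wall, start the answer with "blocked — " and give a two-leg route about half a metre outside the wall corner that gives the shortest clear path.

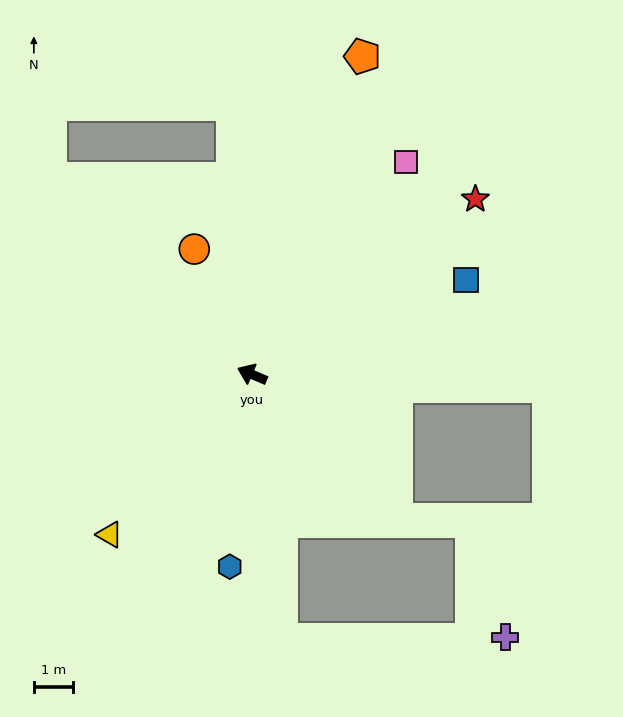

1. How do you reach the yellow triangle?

turn left 71°, forward 5.5 m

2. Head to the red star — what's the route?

turn right 119°, forward 7.3 m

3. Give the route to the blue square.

turn right 133°, forward 6.0 m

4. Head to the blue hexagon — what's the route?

turn left 107°, forward 4.9 m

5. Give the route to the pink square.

turn right 103°, forward 6.7 m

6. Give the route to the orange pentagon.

turn right 86°, forward 8.6 m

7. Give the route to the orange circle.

turn right 42°, forward 3.5 m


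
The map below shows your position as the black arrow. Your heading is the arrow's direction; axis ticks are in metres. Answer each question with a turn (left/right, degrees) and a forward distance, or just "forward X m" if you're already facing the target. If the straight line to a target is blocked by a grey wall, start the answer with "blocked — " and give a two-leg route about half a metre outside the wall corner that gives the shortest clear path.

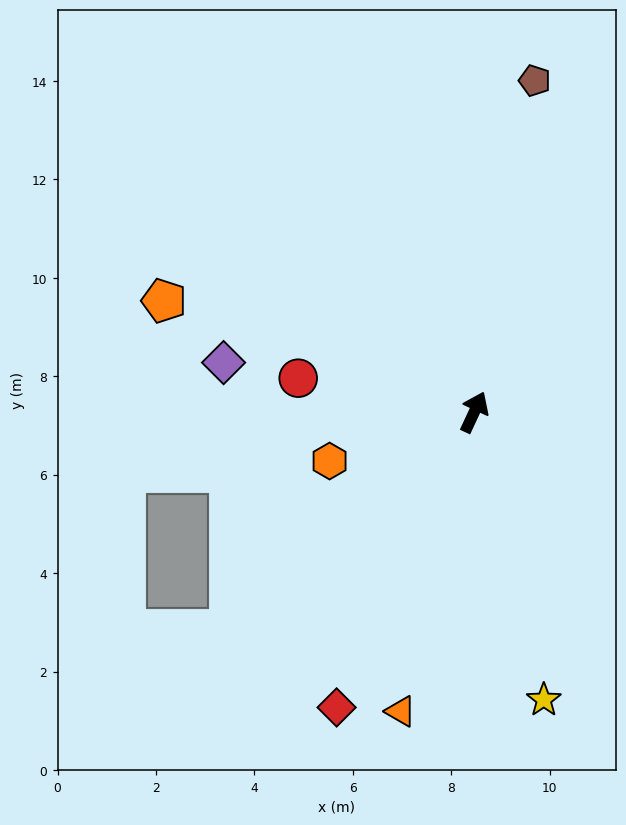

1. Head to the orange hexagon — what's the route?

turn left 134°, forward 3.1 m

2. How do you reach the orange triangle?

turn right 169°, forward 6.3 m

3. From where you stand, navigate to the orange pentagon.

turn left 95°, forward 6.7 m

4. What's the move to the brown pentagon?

turn left 15°, forward 6.8 m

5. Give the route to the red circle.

turn left 104°, forward 3.6 m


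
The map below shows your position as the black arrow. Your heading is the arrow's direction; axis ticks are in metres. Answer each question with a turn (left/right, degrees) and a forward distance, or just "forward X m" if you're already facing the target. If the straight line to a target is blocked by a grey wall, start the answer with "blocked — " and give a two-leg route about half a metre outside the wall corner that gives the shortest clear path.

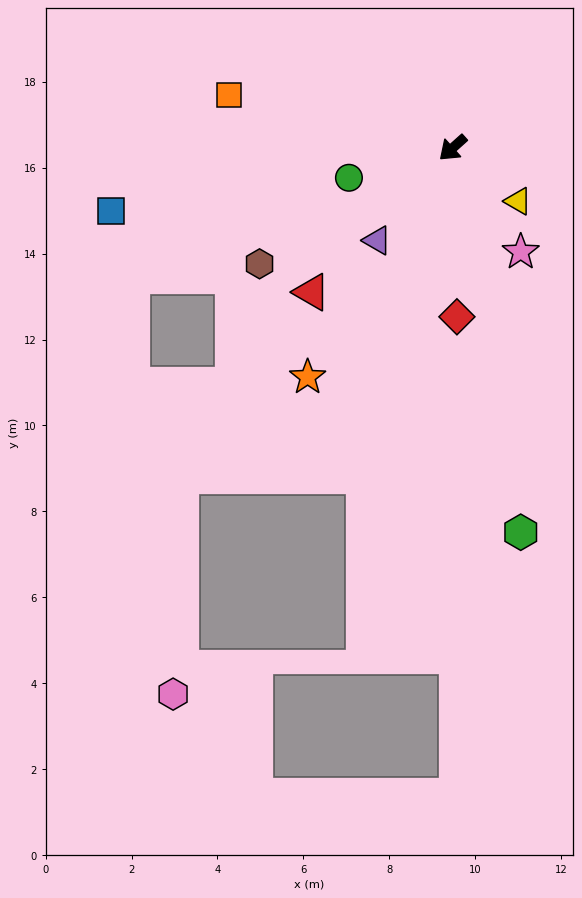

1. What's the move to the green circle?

turn right 26°, forward 2.5 m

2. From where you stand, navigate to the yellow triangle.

turn left 99°, forward 2.0 m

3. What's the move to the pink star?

turn left 81°, forward 2.9 m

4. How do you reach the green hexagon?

turn left 58°, forward 9.1 m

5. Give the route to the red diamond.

turn left 50°, forward 3.9 m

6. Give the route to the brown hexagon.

turn right 11°, forward 5.2 m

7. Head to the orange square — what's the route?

turn right 55°, forward 5.4 m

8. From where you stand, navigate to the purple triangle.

turn left 9°, forward 2.8 m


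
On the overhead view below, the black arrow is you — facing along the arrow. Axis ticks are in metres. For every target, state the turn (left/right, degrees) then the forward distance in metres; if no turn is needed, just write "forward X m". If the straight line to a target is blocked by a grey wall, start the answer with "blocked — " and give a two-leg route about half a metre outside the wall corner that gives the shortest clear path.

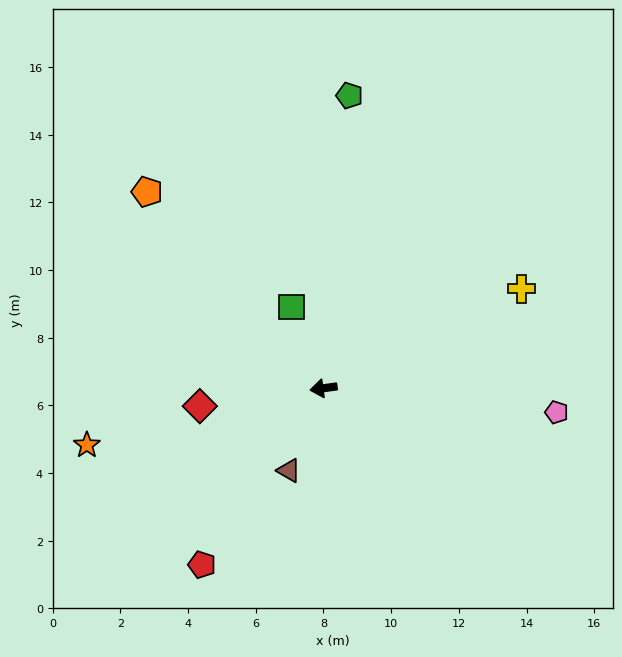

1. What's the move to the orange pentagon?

turn right 56°, forward 7.8 m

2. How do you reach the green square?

turn right 76°, forward 2.6 m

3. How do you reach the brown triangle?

turn left 59°, forward 2.6 m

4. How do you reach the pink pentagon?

turn left 166°, forward 6.9 m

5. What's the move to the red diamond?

forward 3.7 m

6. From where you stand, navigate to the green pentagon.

turn right 103°, forward 8.7 m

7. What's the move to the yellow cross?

turn right 161°, forward 6.5 m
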